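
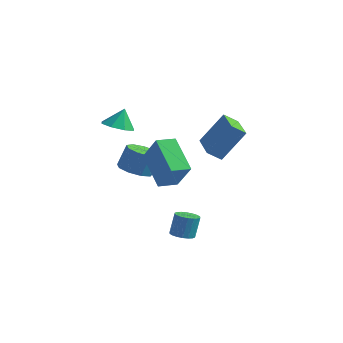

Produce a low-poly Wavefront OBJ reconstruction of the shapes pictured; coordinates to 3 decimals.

v -2.694 -1.463 1.155
v -1.862 -1.264 0.995
v -2.586 -1.057 2.225
v -2.277 -0.764 0.848
v -2.935 -0.673 0.88
v -3.453 -1.045 1.073
v -3.526 -1.662 1.314
v -3.111 -2.162 1.461
v -2.452 -2.252 1.429
v -1.935 -1.88 1.236
v 3.643 -1.619 0.718
v 3.168 -2.124 1.209
v 2.243 -0.335 0.684
v 1.768 -0.84 1.175
v 4.392 -0.76 2.325
v 3.917 -1.265 2.816
v 2.992 0.524 2.291
v 2.517 0.019 2.782
v -2.679 -0.213 -2.257
v -1.768 -0.13 -2.474
v -1.51 0.296 -1.219
v -2.421 0.213 -1.003
v -2.075 0.422 -2.597
v -1.816 0.847 -1.343
v -2.664 0.676 -2.562
v -2.406 1.102 -1.307
v -3.261 0.515 -2.384
v -3.002 0.94 -1.129
v -3.585 0.013 -2.147
v -3.326 0.438 -0.892
v -3.486 -0.595 -1.962
v -3.227 -0.169 -0.707
v -3.009 -1.024 -1.914
v -2.75 -0.598 -0.66
v -2.378 -1.073 -2.028
v -2.119 -0.648 -0.773
v -1.888 -0.72 -2.249
v -1.629 -0.294 -0.994
v 1.862 -2.276 -4.517
v 2.481 -2.28 -4.545
v 2.537 -1.949 -3.351
v 1.918 -1.944 -3.323
v 2.419 -2.02 -4.614
v 2.475 -1.689 -3.42
v 2.246 -1.811 -4.664
v 2.302 -1.48 -3.47
v 1.997 -1.694 -4.685
v 2.053 -1.363 -3.491
v 1.721 -1.692 -4.672
v 1.777 -1.361 -3.479
v 1.473 -1.806 -4.629
v 1.529 -1.474 -3.435
v 1.303 -2.013 -4.564
v 1.359 -1.681 -3.37
v 1.243 -2.271 -4.489
v 1.299 -1.94 -3.295
v 1.305 -2.531 -4.42
v 1.361 -2.2 -3.226
v 1.478 -2.74 -4.37
v 1.534 -2.409 -3.176
v 1.727 -2.857 -4.349
v 1.783 -2.526 -3.155
v 2.003 -2.859 -4.361
v 2.059 -2.528 -3.168
v 2.251 -2.746 -4.405
v 2.307 -2.414 -3.211
v 2.421 -2.539 -4.47
v 2.477 -2.207 -3.276
v 0.067 -1.837 -1.985
v -1.502 -1.022 -0.692
v 0.484 -0.868 -2.09
v -1.085 -0.053 -0.797
v 1.105 -2.127 -0.543
v -0.464 -1.312 0.75
v 1.522 -1.158 -0.648
v -0.047 -0.343 0.645
f 2 1 4
f 2 4 3
f 4 1 5
f 4 5 3
f 5 1 6
f 5 6 3
f 6 1 7
f 6 7 3
f 7 1 8
f 7 8 3
f 8 1 9
f 8 9 3
f 9 1 10
f 9 10 3
f 10 1 2
f 10 2 3
f 12 14 11
f 15 12 11
f 11 14 13
f 13 15 11
f 12 18 14
f 16 12 15
f 16 18 12
f 14 18 13
f 17 15 13
f 13 18 17
f 17 16 15
f 18 16 17
f 20 19 23
f 20 23 21
f 21 23 24
f 21 24 22
f 23 19 25
f 23 25 24
f 24 25 26
f 24 26 22
f 25 19 27
f 25 27 26
f 26 27 28
f 26 28 22
f 27 19 29
f 27 29 28
f 28 29 30
f 28 30 22
f 29 19 31
f 29 31 30
f 30 31 32
f 30 32 22
f 31 19 33
f 31 33 32
f 32 33 34
f 32 34 22
f 33 19 35
f 33 35 34
f 34 35 36
f 34 36 22
f 35 19 37
f 35 37 36
f 36 37 38
f 36 38 22
f 37 19 20
f 37 20 38
f 38 20 21
f 38 21 22
f 40 39 43
f 40 43 41
f 41 43 44
f 41 44 42
f 43 39 45
f 43 45 44
f 44 45 46
f 44 46 42
f 45 39 47
f 45 47 46
f 46 47 48
f 46 48 42
f 47 39 49
f 47 49 48
f 48 49 50
f 48 50 42
f 49 39 51
f 49 51 50
f 50 51 52
f 50 52 42
f 51 39 53
f 51 53 52
f 52 53 54
f 52 54 42
f 53 39 55
f 53 55 54
f 54 55 56
f 54 56 42
f 55 39 57
f 55 57 56
f 56 57 58
f 56 58 42
f 57 39 59
f 57 59 58
f 58 59 60
f 58 60 42
f 59 39 61
f 59 61 60
f 60 61 62
f 60 62 42
f 61 39 63
f 61 63 62
f 62 63 64
f 62 64 42
f 63 39 65
f 63 65 64
f 64 65 66
f 64 66 42
f 65 39 67
f 65 67 66
f 66 67 68
f 66 68 42
f 67 39 40
f 67 40 68
f 68 40 41
f 68 41 42
f 70 72 69
f 73 70 69
f 69 72 71
f 71 73 69
f 70 76 72
f 74 70 73
f 74 76 70
f 72 76 71
f 75 73 71
f 71 76 75
f 75 74 73
f 76 74 75



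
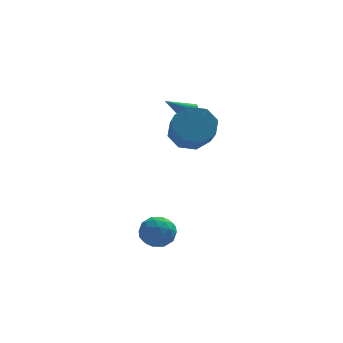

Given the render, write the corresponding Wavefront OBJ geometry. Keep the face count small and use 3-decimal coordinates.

v -0.787 -3.06 -1.526
v -0.074 -3.486 -1.956
v -1.766 -3.914 -2.304
v -1.053 -4.34 -2.734
v -1.203 -4.486 -1.822
v -0.598 -3.958 -1.341
v -1.242 -3.442 -2.919
v -0.637 -2.914 -2.438
v -0.355 -3.722 -2.817
v -0.331 -4.367 -2.139
v -1.509 -3.033 -2.121
v -1.485 -3.678 -1.443
v -0.345 -3.198 -1.673
v -1.495 -4.202 -2.587
v -1.584 -4.288 -2.051
v -1.164 -4.538 -2.304
v -0.653 -3.475 -1.311
v -0.233 -3.726 -1.564
v -0.897 -4.313 -1.485
v -1.607 -3.674 -2.696
v -1.187 -3.925 -2.949
v -0.676 -2.862 -1.956
v -0.256 -3.112 -2.209
v -0.943 -3.087 -2.775
v -0.09 -3.587 -2.432
v -0.666 -4.089 -2.889
v -0.777 -3.561 -2.997
v -0.421 -3.251 -2.715
v -0.076 -3.966 -2.033
v -0.652 -4.468 -2.491
v -0.74 -4.554 -1.955
v -0.384 -4.244 -1.672
v -0.241 -4.105 -2.539
v -1.188 -2.932 -1.769
v -1.764 -3.434 -2.227
v -1.456 -3.156 -2.588
v -1.1 -2.846 -2.305
v -1.174 -3.311 -1.371
v -1.75 -3.813 -1.828
v -1.419 -4.149 -1.545
v -1.063 -3.839 -1.263
v -1.599 -3.295 -1.721
v 1.012 1.118 3.199
v 1.367 0.97 3.633
v -0.212 0.882 4.121
v 1.331 1.267 3.66
v 1.209 1.523 3.563
v 1.034 1.671 3.369
v 0.853 1.671 3.13
v 0.715 1.522 2.908
v 0.656 1.265 2.765
v 0.693 0.969 2.738
v 0.815 0.712 2.834
v 0.99 0.564 3.028
v 1.17 0.564 3.268
v 1.308 0.713 3.489
v 0.846 -0.626 2.748
v 1.445 -0.034 3.44
v 1.532 -1.482 4.604
v 0.934 -2.074 3.912
v 0.626 0.035 3.587
v 0.714 -1.414 4.751
v -0.063 -0.284 3.242
v 0.024 -1.732 4.406
v -0.22 -0.803 2.608
v -0.133 -2.251 3.772
v 0.248 -1.218 2.056
v 0.335 -2.666 3.22
v 1.066 -1.286 1.909
v 1.154 -2.735 3.073
v 1.756 -0.968 2.254
v 1.843 -2.416 3.418
v 1.913 -0.449 2.888
v 2 -1.897 4.052
f 1 38 17
f 38 12 41
f 17 41 6
f 38 41 17
f 1 17 13
f 17 6 18
f 13 18 2
f 17 18 13
f 1 13 22
f 13 2 23
f 22 23 8
f 13 23 22
f 1 22 34
f 22 8 37
f 34 37 11
f 22 37 34
f 1 34 38
f 34 11 42
f 38 42 12
f 34 42 38
f 2 18 29
f 18 6 32
f 29 32 10
f 18 32 29
f 6 41 19
f 41 12 40
f 19 40 5
f 41 40 19
f 12 42 39
f 42 11 35
f 39 35 3
f 42 35 39
f 11 37 36
f 37 8 24
f 36 24 7
f 37 24 36
f 8 23 28
f 23 2 25
f 28 25 9
f 23 25 28
f 4 30 16
f 30 10 31
f 16 31 5
f 30 31 16
f 4 16 14
f 16 5 15
f 14 15 3
f 16 15 14
f 4 14 21
f 14 3 20
f 21 20 7
f 14 20 21
f 4 21 26
f 21 7 27
f 26 27 9
f 21 27 26
f 4 26 30
f 26 9 33
f 30 33 10
f 26 33 30
f 5 31 19
f 31 10 32
f 19 32 6
f 31 32 19
f 3 15 39
f 15 5 40
f 39 40 12
f 15 40 39
f 7 20 36
f 20 3 35
f 36 35 11
f 20 35 36
f 9 27 28
f 27 7 24
f 28 24 8
f 27 24 28
f 10 33 29
f 33 9 25
f 29 25 2
f 33 25 29
f 44 43 46
f 44 46 45
f 46 43 47
f 46 47 45
f 47 43 48
f 47 48 45
f 48 43 49
f 48 49 45
f 49 43 50
f 49 50 45
f 50 43 51
f 50 51 45
f 51 43 52
f 51 52 45
f 52 43 53
f 52 53 45
f 53 43 54
f 53 54 45
f 54 43 55
f 54 55 45
f 55 43 56
f 55 56 45
f 56 43 44
f 56 44 45
f 58 57 61
f 58 61 59
f 59 61 62
f 59 62 60
f 61 57 63
f 61 63 62
f 62 63 64
f 62 64 60
f 63 57 65
f 63 65 64
f 64 65 66
f 64 66 60
f 65 57 67
f 65 67 66
f 66 67 68
f 66 68 60
f 67 57 69
f 67 69 68
f 68 69 70
f 68 70 60
f 69 57 71
f 69 71 70
f 70 71 72
f 70 72 60
f 71 57 73
f 71 73 72
f 72 73 74
f 72 74 60
f 73 57 58
f 73 58 74
f 74 58 59
f 74 59 60



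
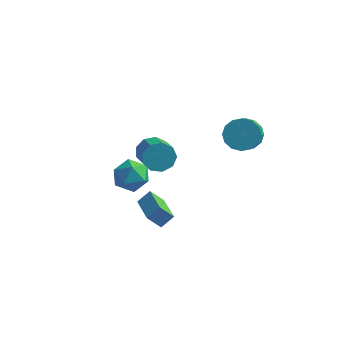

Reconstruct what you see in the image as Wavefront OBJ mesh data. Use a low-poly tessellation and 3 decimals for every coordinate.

v -1.1 0.616 -4.857
v -1.749 0.268 -4.04
v -0.608 1.158 -4.236
v -1.258 0.81 -3.419
v 0.198 -0.97 -4.501
v -0.452 -1.318 -3.684
v 0.689 -0.428 -3.88
v 0.04 -0.776 -3.063
v -3.169 3.413 -4.072
v -2.275 2.807 -4.453
v -3.905 1.873 -3.347
v -3.011 1.267 -3.728
v -2.87 2.024 -2.88
v -2.415 2.976 -3.328
v -3.765 1.704 -4.472
v -3.31 2.656 -4.92
v -2.643 1.75 -4.7
v -2.09 1.948 -3.716
v -4.09 2.732 -4.084
v -3.537 2.93 -3.1
v 3.319 2.721 1.396
v 3.992 2.38 0.725
v 4.395 0.957 1.854
v 3.721 1.299 2.524
v 4.262 2.703 1.036
v 4.665 1.28 2.164
v 4.279 3.03 1.443
v 4.682 1.608 2.571
v 4.039 3.275 1.837
v 4.441 1.853 2.966
v 3.605 3.372 2.113
v 4.008 1.949 3.242
v 3.095 3.294 2.197
v 3.498 1.872 3.326
v 2.645 3.063 2.066
v 3.048 1.64 3.195
v 2.375 2.74 1.756
v 2.778 1.317 2.884
v 2.358 2.412 1.349
v 2.761 0.99 2.477
v 2.599 2.167 0.954
v 3.001 0.745 2.083
v 3.032 2.071 0.678
v 3.435 0.648 1.807
v 3.542 2.148 0.594
v 3.945 0.726 1.723
v -0.645 -0.133 0.816
v 0.03 0.036 0.214
v 0.96 -1.158 0.922
v 0.285 -1.327 1.524
v 0.103 0.395 0.726
v 1.032 -0.798 1.433
v -0.174 0.508 1.279
v 0.755 -0.686 1.987
v -0.672 0.32 1.616
v 0.258 -0.873 2.324
v -1.156 -0.08 1.579
v -0.227 -1.273 2.287
v -1.402 -0.504 1.184
v -0.472 -1.698 1.892
v -1.293 -0.755 0.618
v -0.363 -1.949 1.326
v -0.88 -0.716 0.144
v 0.049 -1.909 0.852
v -0.358 -0.403 -0.015
v 0.571 -1.597 0.692
f 2 4 1
f 5 2 1
f 1 4 3
f 3 5 1
f 2 8 4
f 6 2 5
f 6 8 2
f 4 8 3
f 7 5 3
f 3 8 7
f 7 6 5
f 8 6 7
f 9 20 14
f 9 14 10
f 9 10 16
f 9 16 19
f 9 19 20
f 10 14 18
f 14 20 13
f 20 19 11
f 19 16 15
f 16 10 17
f 12 18 13
f 12 13 11
f 12 11 15
f 12 15 17
f 12 17 18
f 13 18 14
f 11 13 20
f 15 11 19
f 17 15 16
f 18 17 10
f 22 21 25
f 22 25 23
f 23 25 26
f 23 26 24
f 25 21 27
f 25 27 26
f 26 27 28
f 26 28 24
f 27 21 29
f 27 29 28
f 28 29 30
f 28 30 24
f 29 21 31
f 29 31 30
f 30 31 32
f 30 32 24
f 31 21 33
f 31 33 32
f 32 33 34
f 32 34 24
f 33 21 35
f 33 35 34
f 34 35 36
f 34 36 24
f 35 21 37
f 35 37 36
f 36 37 38
f 36 38 24
f 37 21 39
f 37 39 38
f 38 39 40
f 38 40 24
f 39 21 41
f 39 41 40
f 40 41 42
f 40 42 24
f 41 21 43
f 41 43 42
f 42 43 44
f 42 44 24
f 43 21 45
f 43 45 44
f 44 45 46
f 44 46 24
f 45 21 22
f 45 22 46
f 46 22 23
f 46 23 24
f 48 47 51
f 48 51 49
f 49 51 52
f 49 52 50
f 51 47 53
f 51 53 52
f 52 53 54
f 52 54 50
f 53 47 55
f 53 55 54
f 54 55 56
f 54 56 50
f 55 47 57
f 55 57 56
f 56 57 58
f 56 58 50
f 57 47 59
f 57 59 58
f 58 59 60
f 58 60 50
f 59 47 61
f 59 61 60
f 60 61 62
f 60 62 50
f 61 47 63
f 61 63 62
f 62 63 64
f 62 64 50
f 63 47 65
f 63 65 64
f 64 65 66
f 64 66 50
f 65 47 48
f 65 48 66
f 66 48 49
f 66 49 50



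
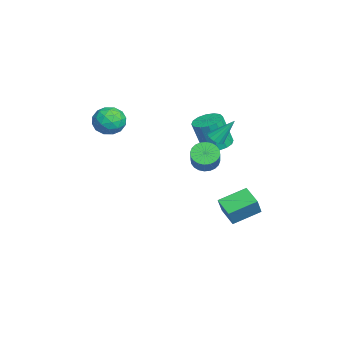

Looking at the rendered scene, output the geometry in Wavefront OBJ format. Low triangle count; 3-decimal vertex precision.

v 1.92 1.727 1.854
v 2.518 1.636 1.257
v 3.678 1.562 2.429
v 3.08 1.653 3.026
v 2.508 1.966 1.288
v 3.667 1.892 2.46
v 2.408 2.26 1.406
v 3.567 2.185 2.578
v 2.234 2.472 1.591
v 3.393 2.398 2.763
v 2.012 2.572 1.817
v 3.171 2.497 2.989
v 1.776 2.542 2.048
v 2.935 2.467 3.22
v 1.562 2.389 2.25
v 2.721 2.314 3.422
v 1.403 2.134 2.392
v 2.562 2.06 3.564
v 1.322 1.818 2.451
v 2.482 1.744 3.623
v 1.333 1.488 2.42
v 2.492 1.414 3.592
v 1.433 1.195 2.302
v 2.592 1.12 3.474
v 1.607 0.982 2.117
v 2.766 0.908 3.289
v 1.829 0.883 1.891
v 2.988 0.808 3.063
v 2.065 0.913 1.66
v 3.224 0.838 2.832
v 2.279 1.066 1.458
v 3.438 0.991 2.63
v 2.438 1.32 1.316
v 3.597 1.246 2.488
v -1.262 2.476 1.987
v -0.889 2.863 1.678
v -1.218 3.604 3.453
v -1.216 2.965 1.609
v -1.558 2.912 1.66
v -1.805 2.721 1.815
v -1.88 2.451 2.025
v -1.759 2.19 2.222
v -1.48 2.019 2.345
v -1.132 1.994 2.355
v -0.825 2.121 2.247
v -0.657 2.361 2.057
v -0.681 2.638 1.845
v 1.913 3.349 -3.522
v 0.769 2.783 -3.025
v 1.373 5.054 -2.825
v 0.228 4.489 -2.328
v 2.612 3.051 -2.252
v 1.467 2.486 -1.755
v 2.071 4.757 -1.555
v 0.927 4.191 -1.058
v -3.307 -2.976 3.317
v -2.473 -2.848 2.589
v -3.447 -4.712 2.851
v -2.613 -4.584 2.123
v -2.409 -4.537 3.218
v -2.323 -3.463 3.506
v -3.597 -4.097 1.934
v -3.511 -3.023 2.222
v -2.652 -3.541 1.734
v -1.918 -3.813 2.527
v -4.002 -3.747 2.913
v -3.268 -4.019 3.706
v -2.877 -2.759 2.994
v -3.043 -4.801 2.446
v -2.923 -4.773 3.09
v -2.433 -4.698 2.662
v -2.789 -3.121 3.533
v -2.299 -3.046 3.105
v -2.262 -4.039 3.474
v -3.621 -4.514 2.335
v -3.131 -4.439 1.907
v -3.487 -2.862 2.778
v -2.997 -2.787 2.35
v -3.658 -3.521 1.966
v -2.493 -3.091 2.063
v -2.575 -4.112 1.79
v -3.154 -3.825 1.679
v -3.103 -3.195 1.848
v -2.061 -3.251 2.53
v -2.144 -4.272 2.256
v -2.024 -4.244 2.899
v -1.973 -3.613 3.069
v -2.167 -3.658 2.027
v -3.776 -3.288 3.184
v -3.859 -4.309 2.91
v -3.947 -3.947 2.371
v -3.896 -3.316 2.541
v -3.345 -3.448 3.65
v -3.427 -4.469 3.377
v -2.817 -4.365 3.592
v -2.766 -3.735 3.761
v -3.753 -3.902 3.413
v -3.308 2.748 0.431
v -2.798 1.943 0.163
v -2.743 1.286 2.241
v -3.252 2.092 2.509
v -2.442 2.297 0.265
v -2.387 1.64 2.344
v -2.318 2.772 0.412
v -2.263 2.115 2.49
v -2.459 3.24 0.564
v -2.404 2.584 2.642
v -2.827 3.577 0.68
v -2.772 2.921 2.758
v -3.324 3.692 0.729
v -3.269 3.036 2.808
v -3.817 3.554 0.699
v -3.762 2.897 2.777
v -4.173 3.2 0.596
v -4.118 2.543 2.675
v -4.297 2.725 0.45
v -4.242 2.068 2.528
v -4.156 2.256 0.298
v -4.101 1.6 2.376
v -3.788 1.919 0.182
v -3.733 1.263 2.26
v -3.291 1.804 0.132
v -3.236 1.148 2.211
f 2 1 5
f 2 5 3
f 3 5 6
f 3 6 4
f 5 1 7
f 5 7 6
f 6 7 8
f 6 8 4
f 7 1 9
f 7 9 8
f 8 9 10
f 8 10 4
f 9 1 11
f 9 11 10
f 10 11 12
f 10 12 4
f 11 1 13
f 11 13 12
f 12 13 14
f 12 14 4
f 13 1 15
f 13 15 14
f 14 15 16
f 14 16 4
f 15 1 17
f 15 17 16
f 16 17 18
f 16 18 4
f 17 1 19
f 17 19 18
f 18 19 20
f 18 20 4
f 19 1 21
f 19 21 20
f 20 21 22
f 20 22 4
f 21 1 23
f 21 23 22
f 22 23 24
f 22 24 4
f 23 1 25
f 23 25 24
f 24 25 26
f 24 26 4
f 25 1 27
f 25 27 26
f 26 27 28
f 26 28 4
f 27 1 29
f 27 29 28
f 28 29 30
f 28 30 4
f 29 1 31
f 29 31 30
f 30 31 32
f 30 32 4
f 31 1 33
f 31 33 32
f 32 33 34
f 32 34 4
f 33 1 2
f 33 2 34
f 34 2 3
f 34 3 4
f 36 35 38
f 36 38 37
f 38 35 39
f 38 39 37
f 39 35 40
f 39 40 37
f 40 35 41
f 40 41 37
f 41 35 42
f 41 42 37
f 42 35 43
f 42 43 37
f 43 35 44
f 43 44 37
f 44 35 45
f 44 45 37
f 45 35 46
f 45 46 37
f 46 35 47
f 46 47 37
f 47 35 36
f 47 36 37
f 49 51 48
f 52 49 48
f 48 51 50
f 50 52 48
f 49 55 51
f 53 49 52
f 53 55 49
f 51 55 50
f 54 52 50
f 50 55 54
f 54 53 52
f 55 53 54
f 56 93 72
f 93 67 96
f 72 96 61
f 93 96 72
f 56 72 68
f 72 61 73
f 68 73 57
f 72 73 68
f 56 68 77
f 68 57 78
f 77 78 63
f 68 78 77
f 56 77 89
f 77 63 92
f 89 92 66
f 77 92 89
f 56 89 93
f 89 66 97
f 93 97 67
f 89 97 93
f 57 73 84
f 73 61 87
f 84 87 65
f 73 87 84
f 61 96 74
f 96 67 95
f 74 95 60
f 96 95 74
f 67 97 94
f 97 66 90
f 94 90 58
f 97 90 94
f 66 92 91
f 92 63 79
f 91 79 62
f 92 79 91
f 63 78 83
f 78 57 80
f 83 80 64
f 78 80 83
f 59 85 71
f 85 65 86
f 71 86 60
f 85 86 71
f 59 71 69
f 71 60 70
f 69 70 58
f 71 70 69
f 59 69 76
f 69 58 75
f 76 75 62
f 69 75 76
f 59 76 81
f 76 62 82
f 81 82 64
f 76 82 81
f 59 81 85
f 81 64 88
f 85 88 65
f 81 88 85
f 60 86 74
f 86 65 87
f 74 87 61
f 86 87 74
f 58 70 94
f 70 60 95
f 94 95 67
f 70 95 94
f 62 75 91
f 75 58 90
f 91 90 66
f 75 90 91
f 64 82 83
f 82 62 79
f 83 79 63
f 82 79 83
f 65 88 84
f 88 64 80
f 84 80 57
f 88 80 84
f 99 98 102
f 99 102 100
f 100 102 103
f 100 103 101
f 102 98 104
f 102 104 103
f 103 104 105
f 103 105 101
f 104 98 106
f 104 106 105
f 105 106 107
f 105 107 101
f 106 98 108
f 106 108 107
f 107 108 109
f 107 109 101
f 108 98 110
f 108 110 109
f 109 110 111
f 109 111 101
f 110 98 112
f 110 112 111
f 111 112 113
f 111 113 101
f 112 98 114
f 112 114 113
f 113 114 115
f 113 115 101
f 114 98 116
f 114 116 115
f 115 116 117
f 115 117 101
f 116 98 118
f 116 118 117
f 117 118 119
f 117 119 101
f 118 98 120
f 118 120 119
f 119 120 121
f 119 121 101
f 120 98 122
f 120 122 121
f 121 122 123
f 121 123 101
f 122 98 99
f 122 99 123
f 123 99 100
f 123 100 101



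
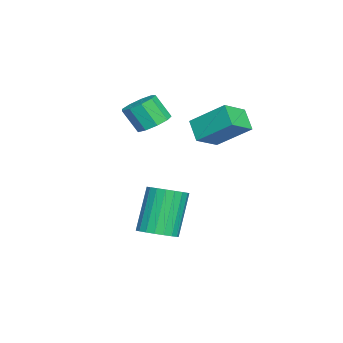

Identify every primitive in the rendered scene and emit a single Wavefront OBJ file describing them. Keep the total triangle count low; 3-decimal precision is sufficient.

v -0.952 -1.13 0.493
v -0.331 -1.282 0.454
v -0.408 -1.821 1.328
v -1.028 -1.67 1.367
v -0.38 -0.91 0.679
v -0.457 -1.449 1.553
v -0.697 -0.641 0.817
v -0.774 -1.18 1.691
v -1.132 -0.601 0.803
v -1.209 -1.14 1.678
v -1.484 -0.809 0.644
v -1.56 -1.348 1.519
v -1.586 -1.167 0.415
v -1.663 -1.706 1.289
v -1.391 -1.508 0.221
v -1.468 -2.047 1.096
v -0.991 -1.673 0.155
v -1.068 -2.212 1.029
v -0.572 -1.583 0.247
v -0.649 -2.123 1.121
v -1.344 0.616 0.398
v -1.118 1.788 1.29
v -0.759 0.956 -0.196
v -0.533 2.127 0.696
v -0.547 0.093 0.884
v -0.321 1.264 1.776
v 0.038 0.432 0.29
v 0.264 1.604 1.182
v 2.985 -0.241 -2.474
v 3.535 -0.462 -2.164
v 2.746 -0.281 -0.635
v 2.195 -0.059 -0.946
v 3.581 -0.187 -2.173
v 2.791 -0.006 -0.644
v 3.523 0.078 -2.234
v 2.734 0.26 -0.706
v 3.372 0.289 -2.337
v 2.583 0.47 -0.808
v 3.154 0.408 -2.464
v 2.365 0.589 -0.935
v 2.907 0.414 -2.592
v 2.117 0.595 -1.063
v 2.673 0.308 -2.7
v 1.884 0.489 -1.171
v 2.493 0.107 -2.769
v 1.704 0.288 -1.24
v 2.398 -0.155 -2.787
v 1.609 0.026 -1.258
v 2.405 -0.431 -2.751
v 1.616 -0.25 -1.222
v 2.512 -0.674 -2.667
v 1.722 -0.493 -1.138
v 2.7 -0.842 -2.55
v 1.911 -0.661 -1.021
v 2.938 -0.907 -2.42
v 2.149 -0.726 -0.891
v 3.184 -0.856 -2.299
v 2.395 -0.675 -0.77
v 3.395 -0.698 -2.208
v 2.606 -0.517 -0.679
f 2 1 5
f 2 5 3
f 3 5 6
f 3 6 4
f 5 1 7
f 5 7 6
f 6 7 8
f 6 8 4
f 7 1 9
f 7 9 8
f 8 9 10
f 8 10 4
f 9 1 11
f 9 11 10
f 10 11 12
f 10 12 4
f 11 1 13
f 11 13 12
f 12 13 14
f 12 14 4
f 13 1 15
f 13 15 14
f 14 15 16
f 14 16 4
f 15 1 17
f 15 17 16
f 16 17 18
f 16 18 4
f 17 1 19
f 17 19 18
f 18 19 20
f 18 20 4
f 19 1 2
f 19 2 20
f 20 2 3
f 20 3 4
f 22 24 21
f 25 22 21
f 21 24 23
f 23 25 21
f 22 28 24
f 26 22 25
f 26 28 22
f 24 28 23
f 27 25 23
f 23 28 27
f 27 26 25
f 28 26 27
f 30 29 33
f 30 33 31
f 31 33 34
f 31 34 32
f 33 29 35
f 33 35 34
f 34 35 36
f 34 36 32
f 35 29 37
f 35 37 36
f 36 37 38
f 36 38 32
f 37 29 39
f 37 39 38
f 38 39 40
f 38 40 32
f 39 29 41
f 39 41 40
f 40 41 42
f 40 42 32
f 41 29 43
f 41 43 42
f 42 43 44
f 42 44 32
f 43 29 45
f 43 45 44
f 44 45 46
f 44 46 32
f 45 29 47
f 45 47 46
f 46 47 48
f 46 48 32
f 47 29 49
f 47 49 48
f 48 49 50
f 48 50 32
f 49 29 51
f 49 51 50
f 50 51 52
f 50 52 32
f 51 29 53
f 51 53 52
f 52 53 54
f 52 54 32
f 53 29 55
f 53 55 54
f 54 55 56
f 54 56 32
f 55 29 57
f 55 57 56
f 56 57 58
f 56 58 32
f 57 29 59
f 57 59 58
f 58 59 60
f 58 60 32
f 59 29 30
f 59 30 60
f 60 30 31
f 60 31 32



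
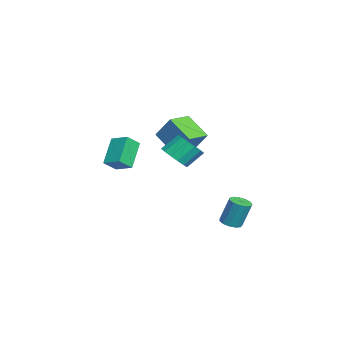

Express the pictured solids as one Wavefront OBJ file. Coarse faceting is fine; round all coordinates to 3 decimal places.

v 1.974 3.759 -0.911
v 2.489 3.691 -0.91
v 2.542 4.113 0.372
v 2.026 4.181 0.371
v 2.442 3.967 -0.998
v 2.495 4.388 0.283
v 2.247 4.176 -1.059
v 2.3 4.598 0.222
v 1.964 4.253 -1.073
v 2.017 4.675 0.209
v 1.685 4.174 -1.035
v 1.738 4.595 0.246
v 1.497 3.962 -0.958
v 1.55 4.384 0.324
v 1.461 3.687 -0.866
v 1.514 4.108 0.416
v 1.587 3.434 -0.788
v 1.64 3.855 0.494
v 1.836 3.285 -0.749
v 1.889 3.706 0.532
v 2.129 3.286 -0.762
v 2.182 3.707 0.52
v 2.372 3.438 -0.821
v 2.425 3.859 0.46
v -2.099 -1.347 0.661
v -3.152 -1.032 1.782
v -1.541 -0.606 0.977
v -2.594 -0.291 2.098
v -1.686 -1.889 1.202
v -2.739 -1.574 2.323
v -1.128 -1.148 1.518
v -2.181 -0.833 2.639
v 3.392 1.363 3.45
v 4.044 1.233 3.796
v 3.8 1.927 4.517
v 3.148 2.057 4.17
v 4.119 1.519 3.545
v 3.875 2.214 4.266
v 3.999 1.764 3.269
v 3.755 2.458 3.989
v 3.717 1.901 3.041
v 3.473 2.596 3.761
v 3.347 1.894 2.922
v 3.103 2.589 3.643
v 2.989 1.745 2.945
v 2.745 2.439 3.666
v 2.74 1.493 3.103
v 2.496 2.187 3.824
v 2.665 1.206 3.354
v 2.421 1.901 4.075
v 2.785 0.962 3.631
v 2.541 1.656 4.351
v 3.067 0.824 3.859
v 2.823 1.519 4.579
v 3.437 0.831 3.977
v 3.193 1.526 4.698
v 3.795 0.981 3.954
v 3.551 1.675 4.675
v -1.718 0.442 2.956
v -1.252 1.098 4.039
v -2.631 1.246 2.862
v -2.165 1.902 3.946
v -0.875 1.298 2.074
v -0.409 1.954 3.158
v -1.788 2.102 1.981
v -1.322 2.758 3.064
f 2 1 5
f 2 5 3
f 3 5 6
f 3 6 4
f 5 1 7
f 5 7 6
f 6 7 8
f 6 8 4
f 7 1 9
f 7 9 8
f 8 9 10
f 8 10 4
f 9 1 11
f 9 11 10
f 10 11 12
f 10 12 4
f 11 1 13
f 11 13 12
f 12 13 14
f 12 14 4
f 13 1 15
f 13 15 14
f 14 15 16
f 14 16 4
f 15 1 17
f 15 17 16
f 16 17 18
f 16 18 4
f 17 1 19
f 17 19 18
f 18 19 20
f 18 20 4
f 19 1 21
f 19 21 20
f 20 21 22
f 20 22 4
f 21 1 23
f 21 23 22
f 22 23 24
f 22 24 4
f 23 1 2
f 23 2 24
f 24 2 3
f 24 3 4
f 26 28 25
f 29 26 25
f 25 28 27
f 27 29 25
f 26 32 28
f 30 26 29
f 30 32 26
f 28 32 27
f 31 29 27
f 27 32 31
f 31 30 29
f 32 30 31
f 34 33 37
f 34 37 35
f 35 37 38
f 35 38 36
f 37 33 39
f 37 39 38
f 38 39 40
f 38 40 36
f 39 33 41
f 39 41 40
f 40 41 42
f 40 42 36
f 41 33 43
f 41 43 42
f 42 43 44
f 42 44 36
f 43 33 45
f 43 45 44
f 44 45 46
f 44 46 36
f 45 33 47
f 45 47 46
f 46 47 48
f 46 48 36
f 47 33 49
f 47 49 48
f 48 49 50
f 48 50 36
f 49 33 51
f 49 51 50
f 50 51 52
f 50 52 36
f 51 33 53
f 51 53 52
f 52 53 54
f 52 54 36
f 53 33 55
f 53 55 54
f 54 55 56
f 54 56 36
f 55 33 57
f 55 57 56
f 56 57 58
f 56 58 36
f 57 33 34
f 57 34 58
f 58 34 35
f 58 35 36
f 60 62 59
f 63 60 59
f 59 62 61
f 61 63 59
f 60 66 62
f 64 60 63
f 64 66 60
f 62 66 61
f 65 63 61
f 61 66 65
f 65 64 63
f 66 64 65



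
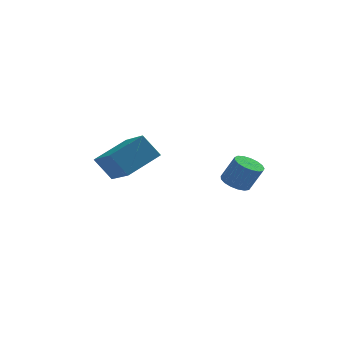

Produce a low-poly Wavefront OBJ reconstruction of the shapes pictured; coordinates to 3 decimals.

v 2.187 -3.231 3.195
v 2.558 -3.828 2.935
v 3.164 -3.987 4.165
v 2.793 -3.389 4.425
v 2.777 -3.553 2.863
v 3.383 -3.712 4.092
v 2.86 -3.204 2.867
v 3.467 -3.362 4.096
v 2.79 -2.861 2.946
v 3.396 -3.02 4.175
v 2.581 -2.603 3.082
v 3.187 -2.761 4.311
v 2.282 -2.488 3.244
v 2.888 -2.647 4.474
v 1.961 -2.544 3.395
v 2.567 -2.702 4.625
v 1.692 -2.757 3.5
v 2.298 -2.915 4.73
v 1.536 -3.079 3.536
v 2.142 -3.237 4.765
v 1.529 -3.435 3.493
v 2.136 -3.593 4.723
v 1.673 -3.745 3.382
v 2.28 -3.903 4.612
v 1.935 -3.936 3.229
v 2.541 -4.095 4.458
v 2.254 -3.967 3.067
v 2.861 -4.125 4.297
v -3.49 0.632 3.459
v -1.956 1.814 4.322
v -4.297 2.337 2.558
v -2.763 3.519 3.421
v -2.637 0.401 2.259
v -1.103 1.583 3.122
v -3.444 2.106 1.358
v -1.91 3.288 2.221
f 2 1 5
f 2 5 3
f 3 5 6
f 3 6 4
f 5 1 7
f 5 7 6
f 6 7 8
f 6 8 4
f 7 1 9
f 7 9 8
f 8 9 10
f 8 10 4
f 9 1 11
f 9 11 10
f 10 11 12
f 10 12 4
f 11 1 13
f 11 13 12
f 12 13 14
f 12 14 4
f 13 1 15
f 13 15 14
f 14 15 16
f 14 16 4
f 15 1 17
f 15 17 16
f 16 17 18
f 16 18 4
f 17 1 19
f 17 19 18
f 18 19 20
f 18 20 4
f 19 1 21
f 19 21 20
f 20 21 22
f 20 22 4
f 21 1 23
f 21 23 22
f 22 23 24
f 22 24 4
f 23 1 25
f 23 25 24
f 24 25 26
f 24 26 4
f 25 1 27
f 25 27 26
f 26 27 28
f 26 28 4
f 27 1 2
f 27 2 28
f 28 2 3
f 28 3 4
f 30 32 29
f 33 30 29
f 29 32 31
f 31 33 29
f 30 36 32
f 34 30 33
f 34 36 30
f 32 36 31
f 35 33 31
f 31 36 35
f 35 34 33
f 36 34 35



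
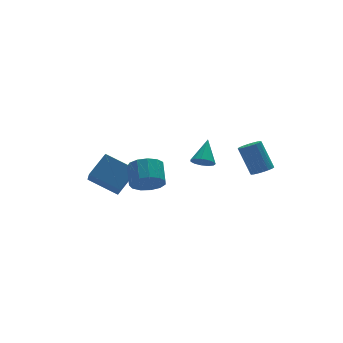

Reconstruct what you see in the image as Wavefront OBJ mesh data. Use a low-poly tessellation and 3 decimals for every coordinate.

v 0.445 -2.72 0.169
v 1.077 -2.845 -0.194
v 1.295 -1.68 1.291
v 0.903 -2.51 -0.373
v 0.583 -2.243 -0.379
v 0.22 -2.126 -0.211
v -0.072 -2.198 0.078
v -0.2 -2.436 0.396
v -0.124 -2.764 0.641
v 0.134 -3.078 0.737
v 0.49 -3.278 0.653
v 0.831 -3.301 0.415
v 1.05 -3.14 0.099
v -3.601 -3.905 0.157
v -3.209 -3.479 -0.707
v -2.787 -2.31 0.059
v -3.179 -2.735 0.923
v -3.766 -3.301 -0.674
v -3.344 -2.132 0.093
v -4.27 -3.314 -0.376
v -3.849 -2.145 0.39
v -4.562 -3.515 0.091
v -4.141 -2.345 0.857
v -4.549 -3.839 0.578
v -4.128 -2.67 1.345
v -4.235 -4.184 0.932
v -3.813 -3.015 1.699
v -3.719 -4.441 1.04
v -3.298 -3.272 1.806
v -3.166 -4.527 0.867
v -2.744 -3.358 1.634
v -2.75 -4.416 0.469
v -2.329 -3.246 1.236
v -2.605 -4.142 -0.028
v -2.184 -2.973 0.738
v -2.776 -3.793 -0.467
v -2.355 -2.624 0.299
v -5.51 -0.062 -0.713
v -4.212 0.508 0.346
v -5.014 1.352 -2.083
v -3.715 1.922 -1.023
v -4.185 -1.402 -1.617
v -2.886 -0.832 -0.557
v -3.688 0.012 -2.986
v -2.39 0.582 -1.927
v 3.456 -4.33 -0.456
v 3.837 -4.83 -0.084
v 3.526 -3.809 1.607
v 3.144 -3.31 1.236
v 4.065 -4.615 -0.172
v 3.753 -3.595 1.52
v 4.172 -4.345 -0.315
v 3.861 -3.324 1.376
v 4.137 -4.071 -0.487
v 3.826 -3.05 1.205
v 3.968 -3.849 -0.652
v 3.656 -2.828 1.039
v 3.696 -3.722 -0.779
v 3.385 -2.701 0.913
v 3.378 -3.715 -0.841
v 3.067 -2.695 0.85
v 3.074 -3.831 -0.827
v 2.763 -2.81 0.864
v 2.847 -4.045 -0.74
v 2.535 -3.025 0.952
v 2.739 -4.316 -0.596
v 2.428 -3.295 1.095
v 2.774 -4.59 -0.425
v 2.463 -3.569 1.267
v 2.944 -4.812 -0.259
v 2.632 -3.791 1.432
v 3.215 -4.939 -0.133
v 2.904 -3.918 1.559
v 3.533 -4.945 -0.07
v 3.222 -3.925 1.621
f 2 1 4
f 2 4 3
f 4 1 5
f 4 5 3
f 5 1 6
f 5 6 3
f 6 1 7
f 6 7 3
f 7 1 8
f 7 8 3
f 8 1 9
f 8 9 3
f 9 1 10
f 9 10 3
f 10 1 11
f 10 11 3
f 11 1 12
f 11 12 3
f 12 1 13
f 12 13 3
f 13 1 2
f 13 2 3
f 15 14 18
f 15 18 16
f 16 18 19
f 16 19 17
f 18 14 20
f 18 20 19
f 19 20 21
f 19 21 17
f 20 14 22
f 20 22 21
f 21 22 23
f 21 23 17
f 22 14 24
f 22 24 23
f 23 24 25
f 23 25 17
f 24 14 26
f 24 26 25
f 25 26 27
f 25 27 17
f 26 14 28
f 26 28 27
f 27 28 29
f 27 29 17
f 28 14 30
f 28 30 29
f 29 30 31
f 29 31 17
f 30 14 32
f 30 32 31
f 31 32 33
f 31 33 17
f 32 14 34
f 32 34 33
f 33 34 35
f 33 35 17
f 34 14 36
f 34 36 35
f 35 36 37
f 35 37 17
f 36 14 15
f 36 15 37
f 37 15 16
f 37 16 17
f 39 41 38
f 42 39 38
f 38 41 40
f 40 42 38
f 39 45 41
f 43 39 42
f 43 45 39
f 41 45 40
f 44 42 40
f 40 45 44
f 44 43 42
f 45 43 44
f 47 46 50
f 47 50 48
f 48 50 51
f 48 51 49
f 50 46 52
f 50 52 51
f 51 52 53
f 51 53 49
f 52 46 54
f 52 54 53
f 53 54 55
f 53 55 49
f 54 46 56
f 54 56 55
f 55 56 57
f 55 57 49
f 56 46 58
f 56 58 57
f 57 58 59
f 57 59 49
f 58 46 60
f 58 60 59
f 59 60 61
f 59 61 49
f 60 46 62
f 60 62 61
f 61 62 63
f 61 63 49
f 62 46 64
f 62 64 63
f 63 64 65
f 63 65 49
f 64 46 66
f 64 66 65
f 65 66 67
f 65 67 49
f 66 46 68
f 66 68 67
f 67 68 69
f 67 69 49
f 68 46 70
f 68 70 69
f 69 70 71
f 69 71 49
f 70 46 72
f 70 72 71
f 71 72 73
f 71 73 49
f 72 46 74
f 72 74 73
f 73 74 75
f 73 75 49
f 74 46 47
f 74 47 75
f 75 47 48
f 75 48 49



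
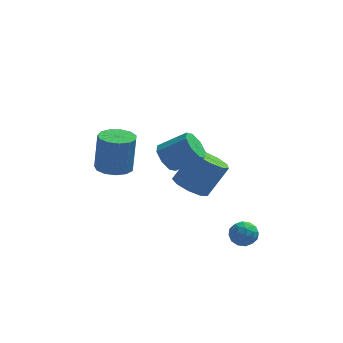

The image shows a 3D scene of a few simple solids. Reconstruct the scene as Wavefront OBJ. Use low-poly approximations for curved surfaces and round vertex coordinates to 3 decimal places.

v -3.731 2.337 0.967
v -3.144 3.05 0.856
v -2.982 3.236 2.901
v -3.569 2.523 3.013
v -3.625 3.256 0.875
v -3.464 3.443 2.92
v -4.14 3.171 0.924
v -3.978 3.357 2.969
v -4.525 2.821 0.986
v -4.363 3.007 3.031
v -4.658 2.317 1.042
v -4.496 2.503 3.088
v -4.496 1.819 1.075
v -4.335 2.006 3.12
v -4.092 1.486 1.073
v -3.93 1.673 3.119
v -3.573 1.423 1.038
v -3.411 1.61 3.083
v -3.104 1.65 0.981
v -2.942 1.836 3.026
v -2.834 2.095 0.919
v -2.673 2.281 2.964
v -2.849 2.617 0.872
v -2.687 2.803 2.917
v -0.185 3.312 -0.911
v 0.34 2.462 -0.95
v 1.33 2.997 0.692
v 0.805 3.848 0.731
v 0.661 2.951 -1.303
v 1.651 3.487 0.338
v 0.587 3.61 -1.473
v 1.576 4.145 0.168
v 0.151 4.129 -1.38
v 1.141 4.664 0.261
v -0.442 4.266 -1.067
v 0.548 4.801 0.574
v -0.914 3.957 -0.681
v 0.076 4.492 0.96
v -1.046 3.346 -0.402
v -0.056 3.881 1.239
v -0.774 2.719 -0.362
v 0.216 3.255 1.279
v -0.227 2.37 -0.578
v 0.763 2.906 1.063
v 2.033 -0.74 -1.472
v 2.613 -0.432 -1.14
v 2.307 -1.788 -0.98
v 2.887 -1.48 -0.648
v 2.205 -1.302 -0.437
v 2.035 -0.654 -0.741
v 2.885 -1.566 -1.379
v 2.715 -0.918 -1.683
v 3.139 -0.943 -1.082
v 2.719 -0.779 -0.5
v 2.201 -1.441 -1.62
v 1.781 -1.277 -1.038
v 2.298 -0.494 -1.35
v 2.622 -1.726 -0.77
v 2.221 -1.622 -0.647
v 2.562 -1.441 -0.451
v 1.959 -0.624 -1.115
v 2.3 -0.443 -0.92
v 2.061 -0.955 -0.506
v 2.62 -1.777 -1.2
v 2.961 -1.596 -1.005
v 2.358 -0.779 -1.669
v 2.699 -0.598 -1.473
v 2.859 -1.265 -1.614
v 2.949 -0.613 -1.12
v 3.111 -1.229 -0.831
v 3.109 -1.28 -1.26
v 3.009 -0.899 -1.439
v 2.702 -0.517 -0.778
v 2.864 -1.133 -0.489
v 2.463 -1.028 -0.365
v 2.363 -0.647 -0.544
v 3.012 -0.817 -0.744
v 2.056 -1.087 -1.631
v 2.218 -1.703 -1.342
v 2.557 -1.573 -1.576
v 2.457 -1.192 -1.755
v 1.809 -0.991 -1.289
v 1.971 -1.607 -1
v 1.911 -1.321 -0.681
v 1.811 -0.94 -0.86
v 1.908 -1.403 -1.376
v -1.091 -0.493 3.52
v -0.661 -0.794 2.89
v 0.661 -0.789 3.79
v 0.231 -0.487 4.42
v -0.669 -0.166 2.897
v 0.654 -0.161 3.798
v -0.924 0.27 3.269
v 0.399 0.275 4.17
v -1.277 0.26 3.788
v 0.046 0.265 4.689
v -1.521 -0.191 4.15
v -0.199 -0.186 5.05
v -1.514 -0.819 4.142
v -0.191 -0.814 5.043
v -1.259 -1.255 3.77
v 0.064 -1.25 4.671
v -0.906 -1.245 3.251
v 0.417 -1.24 4.152
f 2 1 5
f 2 5 3
f 3 5 6
f 3 6 4
f 5 1 7
f 5 7 6
f 6 7 8
f 6 8 4
f 7 1 9
f 7 9 8
f 8 9 10
f 8 10 4
f 9 1 11
f 9 11 10
f 10 11 12
f 10 12 4
f 11 1 13
f 11 13 12
f 12 13 14
f 12 14 4
f 13 1 15
f 13 15 14
f 14 15 16
f 14 16 4
f 15 1 17
f 15 17 16
f 16 17 18
f 16 18 4
f 17 1 19
f 17 19 18
f 18 19 20
f 18 20 4
f 19 1 21
f 19 21 20
f 20 21 22
f 20 22 4
f 21 1 23
f 21 23 22
f 22 23 24
f 22 24 4
f 23 1 2
f 23 2 24
f 24 2 3
f 24 3 4
f 26 25 29
f 26 29 27
f 27 29 30
f 27 30 28
f 29 25 31
f 29 31 30
f 30 31 32
f 30 32 28
f 31 25 33
f 31 33 32
f 32 33 34
f 32 34 28
f 33 25 35
f 33 35 34
f 34 35 36
f 34 36 28
f 35 25 37
f 35 37 36
f 36 37 38
f 36 38 28
f 37 25 39
f 37 39 38
f 38 39 40
f 38 40 28
f 39 25 41
f 39 41 40
f 40 41 42
f 40 42 28
f 41 25 43
f 41 43 42
f 42 43 44
f 42 44 28
f 43 25 26
f 43 26 44
f 44 26 27
f 44 27 28
f 45 82 61
f 82 56 85
f 61 85 50
f 82 85 61
f 45 61 57
f 61 50 62
f 57 62 46
f 61 62 57
f 45 57 66
f 57 46 67
f 66 67 52
f 57 67 66
f 45 66 78
f 66 52 81
f 78 81 55
f 66 81 78
f 45 78 82
f 78 55 86
f 82 86 56
f 78 86 82
f 46 62 73
f 62 50 76
f 73 76 54
f 62 76 73
f 50 85 63
f 85 56 84
f 63 84 49
f 85 84 63
f 56 86 83
f 86 55 79
f 83 79 47
f 86 79 83
f 55 81 80
f 81 52 68
f 80 68 51
f 81 68 80
f 52 67 72
f 67 46 69
f 72 69 53
f 67 69 72
f 48 74 60
f 74 54 75
f 60 75 49
f 74 75 60
f 48 60 58
f 60 49 59
f 58 59 47
f 60 59 58
f 48 58 65
f 58 47 64
f 65 64 51
f 58 64 65
f 48 65 70
f 65 51 71
f 70 71 53
f 65 71 70
f 48 70 74
f 70 53 77
f 74 77 54
f 70 77 74
f 49 75 63
f 75 54 76
f 63 76 50
f 75 76 63
f 47 59 83
f 59 49 84
f 83 84 56
f 59 84 83
f 51 64 80
f 64 47 79
f 80 79 55
f 64 79 80
f 53 71 72
f 71 51 68
f 72 68 52
f 71 68 72
f 54 77 73
f 77 53 69
f 73 69 46
f 77 69 73
f 88 87 91
f 88 91 89
f 89 91 92
f 89 92 90
f 91 87 93
f 91 93 92
f 92 93 94
f 92 94 90
f 93 87 95
f 93 95 94
f 94 95 96
f 94 96 90
f 95 87 97
f 95 97 96
f 96 97 98
f 96 98 90
f 97 87 99
f 97 99 98
f 98 99 100
f 98 100 90
f 99 87 101
f 99 101 100
f 100 101 102
f 100 102 90
f 101 87 103
f 101 103 102
f 102 103 104
f 102 104 90
f 103 87 88
f 103 88 104
f 104 88 89
f 104 89 90



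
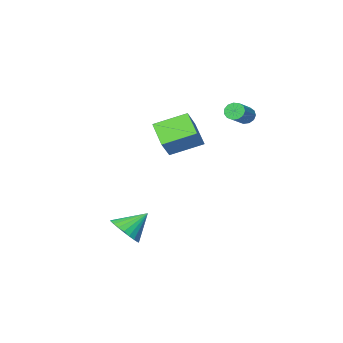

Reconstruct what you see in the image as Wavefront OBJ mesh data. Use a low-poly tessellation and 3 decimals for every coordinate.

v 3.292 0.897 -3.792
v 3.942 0.586 -3.001
v 2.028 1.223 -2.628
v 4.028 0.994 -3.021
v 4.002 1.388 -3.16
v 3.868 1.706 -3.394
v 3.647 1.901 -3.689
v 3.371 1.944 -4
v 3.084 1.827 -4.279
v 2.828 1.568 -4.484
v 2.643 1.207 -4.584
v 2.557 0.799 -4.563
v 2.583 0.406 -4.425
v 2.716 0.088 -4.191
v 2.938 -0.107 -3.896
v 3.213 -0.15 -3.585
v 3.501 -0.033 -3.306
v 3.757 0.226 -3.101
v -0.38 -0.311 0.674
v -0.731 -1.725 1.696
v -2.017 0.663 1.459
v -2.367 -0.752 2.482
v 0.527 0.292 1.818
v 0.177 -1.123 2.841
v -1.109 1.265 2.604
v -1.46 -0.149 3.626
v -4.525 0.945 3.191
v -4.16 0.788 2.729
v -2.889 1.518 3.487
v -3.255 1.675 3.949
v -4.289 1.096 2.649
v -3.019 1.827 3.407
v -4.494 1.356 2.742
v -3.223 2.087 3.5
v -4.709 1.486 2.977
v -3.438 2.216 3.735
v -4.865 1.443 3.28
v -3.594 2.174 4.038
v -4.914 1.243 3.555
v -3.643 1.973 4.313
v -4.839 0.948 3.714
v -3.568 1.678 4.472
v -4.665 0.651 3.708
v -3.394 1.382 4.465
v -4.446 0.448 3.537
v -3.175 1.179 4.294
v -4.253 0.403 3.256
v -2.982 1.133 4.014
v -4.146 0.53 2.955
v -2.875 1.26 3.713
f 2 1 4
f 2 4 3
f 4 1 5
f 4 5 3
f 5 1 6
f 5 6 3
f 6 1 7
f 6 7 3
f 7 1 8
f 7 8 3
f 8 1 9
f 8 9 3
f 9 1 10
f 9 10 3
f 10 1 11
f 10 11 3
f 11 1 12
f 11 12 3
f 12 1 13
f 12 13 3
f 13 1 14
f 13 14 3
f 14 1 15
f 14 15 3
f 15 1 16
f 15 16 3
f 16 1 17
f 16 17 3
f 17 1 18
f 17 18 3
f 18 1 2
f 18 2 3
f 20 22 19
f 23 20 19
f 19 22 21
f 21 23 19
f 20 26 22
f 24 20 23
f 24 26 20
f 22 26 21
f 25 23 21
f 21 26 25
f 25 24 23
f 26 24 25
f 28 27 31
f 28 31 29
f 29 31 32
f 29 32 30
f 31 27 33
f 31 33 32
f 32 33 34
f 32 34 30
f 33 27 35
f 33 35 34
f 34 35 36
f 34 36 30
f 35 27 37
f 35 37 36
f 36 37 38
f 36 38 30
f 37 27 39
f 37 39 38
f 38 39 40
f 38 40 30
f 39 27 41
f 39 41 40
f 40 41 42
f 40 42 30
f 41 27 43
f 41 43 42
f 42 43 44
f 42 44 30
f 43 27 45
f 43 45 44
f 44 45 46
f 44 46 30
f 45 27 47
f 45 47 46
f 46 47 48
f 46 48 30
f 47 27 49
f 47 49 48
f 48 49 50
f 48 50 30
f 49 27 28
f 49 28 50
f 50 28 29
f 50 29 30



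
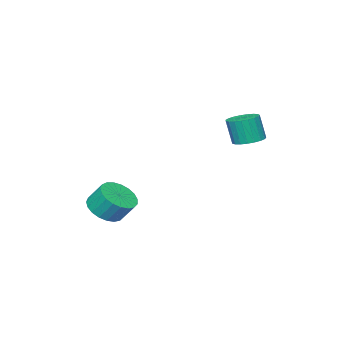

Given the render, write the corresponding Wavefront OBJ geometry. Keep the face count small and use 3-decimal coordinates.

v 2.6 -4.226 -4.16
v 3.003 -4.918 -3.56
v 2.802 -4.185 -2.58
v 2.4 -3.494 -3.18
v 3.334 -4.69 -3.663
v 3.134 -3.957 -2.683
v 3.539 -4.381 -3.852
v 3.339 -3.648 -2.872
v 3.582 -4.046 -4.094
v 3.381 -3.313 -3.114
v 3.454 -3.741 -4.348
v 3.254 -3.009 -3.368
v 3.179 -3.521 -4.569
v 2.979 -2.788 -3.589
v 2.804 -3.423 -4.719
v 2.604 -2.69 -3.739
v 2.394 -3.463 -4.773
v 2.194 -2.731 -3.793
v 2.019 -3.636 -4.72
v 1.819 -2.903 -3.74
v 1.745 -3.911 -4.571
v 1.545 -3.178 -3.591
v 1.619 -4.24 -4.351
v 1.418 -3.507 -3.371
v 1.662 -4.567 -4.097
v 1.462 -3.834 -3.117
v 1.868 -4.835 -3.855
v 1.667 -4.102 -2.875
v 2.2 -4.998 -3.665
v 1.999 -4.265 -2.685
v 2.601 -5.027 -3.561
v 2.401 -4.294 -2.581
v -3.307 -0.732 -0.49
v -2.664 -0.244 -0.432
v -2.549 -0.56 0.948
v -3.193 -1.048 0.89
v -2.918 -0.034 -0.362
v -2.803 -0.349 1.017
v -3.239 0.056 -0.315
v -3.124 -0.26 1.065
v -3.572 0.009 -0.298
v -3.457 -0.307 1.082
v -3.859 -0.166 -0.314
v -3.745 -0.482 1.065
v -4.051 -0.439 -0.361
v -3.937 -0.755 1.019
v -4.115 -0.762 -0.43
v -4 -1.078 0.95
v -4.038 -1.081 -0.509
v -3.924 -1.396 0.871
v -3.836 -1.339 -0.585
v -3.721 -1.655 0.795
v -3.542 -1.492 -0.644
v -3.427 -1.808 0.735
v -3.207 -1.514 -0.677
v -3.092 -1.83 0.703
v -2.89 -1.4 -0.678
v -2.775 -1.716 0.702
v -2.645 -1.171 -0.645
v -2.53 -1.487 0.734
v -2.514 -0.867 -0.587
v -2.4 -1.182 0.793
v -2.521 -0.538 -0.511
v -2.406 -0.854 0.869
f 2 1 5
f 2 5 3
f 3 5 6
f 3 6 4
f 5 1 7
f 5 7 6
f 6 7 8
f 6 8 4
f 7 1 9
f 7 9 8
f 8 9 10
f 8 10 4
f 9 1 11
f 9 11 10
f 10 11 12
f 10 12 4
f 11 1 13
f 11 13 12
f 12 13 14
f 12 14 4
f 13 1 15
f 13 15 14
f 14 15 16
f 14 16 4
f 15 1 17
f 15 17 16
f 16 17 18
f 16 18 4
f 17 1 19
f 17 19 18
f 18 19 20
f 18 20 4
f 19 1 21
f 19 21 20
f 20 21 22
f 20 22 4
f 21 1 23
f 21 23 22
f 22 23 24
f 22 24 4
f 23 1 25
f 23 25 24
f 24 25 26
f 24 26 4
f 25 1 27
f 25 27 26
f 26 27 28
f 26 28 4
f 27 1 29
f 27 29 28
f 28 29 30
f 28 30 4
f 29 1 31
f 29 31 30
f 30 31 32
f 30 32 4
f 31 1 2
f 31 2 32
f 32 2 3
f 32 3 4
f 34 33 37
f 34 37 35
f 35 37 38
f 35 38 36
f 37 33 39
f 37 39 38
f 38 39 40
f 38 40 36
f 39 33 41
f 39 41 40
f 40 41 42
f 40 42 36
f 41 33 43
f 41 43 42
f 42 43 44
f 42 44 36
f 43 33 45
f 43 45 44
f 44 45 46
f 44 46 36
f 45 33 47
f 45 47 46
f 46 47 48
f 46 48 36
f 47 33 49
f 47 49 48
f 48 49 50
f 48 50 36
f 49 33 51
f 49 51 50
f 50 51 52
f 50 52 36
f 51 33 53
f 51 53 52
f 52 53 54
f 52 54 36
f 53 33 55
f 53 55 54
f 54 55 56
f 54 56 36
f 55 33 57
f 55 57 56
f 56 57 58
f 56 58 36
f 57 33 59
f 57 59 58
f 58 59 60
f 58 60 36
f 59 33 61
f 59 61 60
f 60 61 62
f 60 62 36
f 61 33 63
f 61 63 62
f 62 63 64
f 62 64 36
f 63 33 34
f 63 34 64
f 64 34 35
f 64 35 36



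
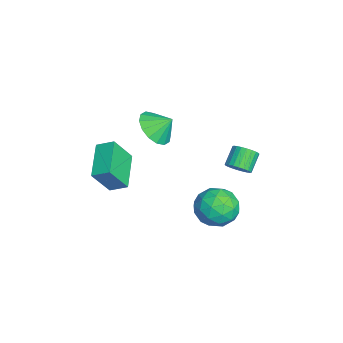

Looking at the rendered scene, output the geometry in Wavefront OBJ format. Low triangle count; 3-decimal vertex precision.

v -0.234 -2.221 -2.012
v 0.143 -3.021 -0.643
v 0.006 -1.4 -1.599
v 0.383 -2.2 -0.229
v 1.617 -2.44 -2.651
v 1.994 -3.24 -1.281
v 1.857 -1.619 -2.237
v 2.234 -2.419 -0.868
v 1.467 3.093 -3.104
v 2.247 3.364 -3.884
v 1.413 1.376 -3.756
v 2.193 1.647 -4.536
v 2.481 1.597 -3.439
v 2.514 2.658 -3.036
v 1.146 2.082 -4.604
v 1.179 3.143 -4.201
v 2.048 2.739 -4.811
v 2.873 2.44 -4.091
v 0.787 2.3 -3.549
v 1.612 2.001 -2.829
v 1.862 3.379 -3.437
v 1.798 1.361 -4.203
v 1.967 1.331 -3.558
v 2.425 1.491 -4.017
v 2.019 2.964 -2.938
v 2.477 3.124 -3.397
v 2.615 2.085 -3.135
v 1.183 1.616 -4.243
v 1.641 1.776 -4.702
v 1.235 3.249 -3.623
v 1.693 3.409 -4.082
v 1.045 2.655 -4.505
v 2.203 3.172 -4.44
v 2.171 2.162 -4.823
v 1.556 2.418 -4.864
v 1.576 3.042 -4.627
v 2.688 2.995 -4.017
v 2.656 1.986 -4.4
v 2.826 1.957 -3.755
v 2.845 2.58 -3.518
v 2.571 2.628 -4.562
v 1.004 2.754 -3.24
v 0.972 1.745 -3.623
v 0.815 2.16 -4.122
v 0.834 2.783 -3.885
v 1.489 2.578 -2.817
v 1.457 1.568 -3.2
v 2.084 1.698 -3.013
v 2.104 2.322 -2.776
v 1.089 2.112 -3.078
v 0.014 3.448 -2.627
v 0.494 3.677 -2.253
v -0.254 4.081 -1.54
v -0.734 3.852 -1.913
v 0.453 3.874 -2.408
v -0.295 4.278 -1.694
v 0.345 4.006 -2.596
v -0.402 4.41 -1.882
v 0.187 4.053 -2.788
v -0.561 4.457 -2.074
v 0.003 4.008 -2.956
v -0.745 4.412 -2.242
v -0.18 3.878 -3.074
v -0.928 4.282 -2.36
v -0.334 3.682 -3.124
v -1.081 4.086 -2.41
v -0.434 3.451 -3.098
v -1.182 3.855 -2.384
v -0.466 3.219 -3
v -1.214 3.623 -2.287
v -0.425 3.022 -2.846
v -1.173 3.426 -2.132
v -0.318 2.89 -2.658
v -1.065 3.294 -1.944
v -0.159 2.843 -2.466
v -0.907 3.247 -1.752
v 0.025 2.888 -2.298
v -0.723 3.292 -1.584
v 0.208 3.018 -2.18
v -0.54 3.422 -1.466
v 0.361 3.214 -2.13
v -0.386 3.618 -1.416
v 0.462 3.445 -2.156
v -0.286 3.849 -1.442
v -2.128 -0.302 -1.34
v -1.365 0.107 -1.951
v -1.952 0.502 -0.58
v -1.825 0.36 -2.11
v -2.367 0.435 -2.064
v -2.844 0.312 -1.823
v -3.13 0.025 -1.453
v -3.148 -0.349 -1.053
v -2.892 -0.711 -0.729
v -2.432 -0.963 -0.569
v -1.89 -1.039 -0.616
v -1.412 -0.916 -0.856
v -1.127 -0.629 -1.226
v -1.109 -0.255 -1.627
f 2 4 1
f 5 2 1
f 1 4 3
f 3 5 1
f 2 8 4
f 6 2 5
f 6 8 2
f 4 8 3
f 7 5 3
f 3 8 7
f 7 6 5
f 8 6 7
f 9 46 25
f 46 20 49
f 25 49 14
f 46 49 25
f 9 25 21
f 25 14 26
f 21 26 10
f 25 26 21
f 9 21 30
f 21 10 31
f 30 31 16
f 21 31 30
f 9 30 42
f 30 16 45
f 42 45 19
f 30 45 42
f 9 42 46
f 42 19 50
f 46 50 20
f 42 50 46
f 10 26 37
f 26 14 40
f 37 40 18
f 26 40 37
f 14 49 27
f 49 20 48
f 27 48 13
f 49 48 27
f 20 50 47
f 50 19 43
f 47 43 11
f 50 43 47
f 19 45 44
f 45 16 32
f 44 32 15
f 45 32 44
f 16 31 36
f 31 10 33
f 36 33 17
f 31 33 36
f 12 38 24
f 38 18 39
f 24 39 13
f 38 39 24
f 12 24 22
f 24 13 23
f 22 23 11
f 24 23 22
f 12 22 29
f 22 11 28
f 29 28 15
f 22 28 29
f 12 29 34
f 29 15 35
f 34 35 17
f 29 35 34
f 12 34 38
f 34 17 41
f 38 41 18
f 34 41 38
f 13 39 27
f 39 18 40
f 27 40 14
f 39 40 27
f 11 23 47
f 23 13 48
f 47 48 20
f 23 48 47
f 15 28 44
f 28 11 43
f 44 43 19
f 28 43 44
f 17 35 36
f 35 15 32
f 36 32 16
f 35 32 36
f 18 41 37
f 41 17 33
f 37 33 10
f 41 33 37
f 52 51 55
f 52 55 53
f 53 55 56
f 53 56 54
f 55 51 57
f 55 57 56
f 56 57 58
f 56 58 54
f 57 51 59
f 57 59 58
f 58 59 60
f 58 60 54
f 59 51 61
f 59 61 60
f 60 61 62
f 60 62 54
f 61 51 63
f 61 63 62
f 62 63 64
f 62 64 54
f 63 51 65
f 63 65 64
f 64 65 66
f 64 66 54
f 65 51 67
f 65 67 66
f 66 67 68
f 66 68 54
f 67 51 69
f 67 69 68
f 68 69 70
f 68 70 54
f 69 51 71
f 69 71 70
f 70 71 72
f 70 72 54
f 71 51 73
f 71 73 72
f 72 73 74
f 72 74 54
f 73 51 75
f 73 75 74
f 74 75 76
f 74 76 54
f 75 51 77
f 75 77 76
f 76 77 78
f 76 78 54
f 77 51 79
f 77 79 78
f 78 79 80
f 78 80 54
f 79 51 81
f 79 81 80
f 80 81 82
f 80 82 54
f 81 51 83
f 81 83 82
f 82 83 84
f 82 84 54
f 83 51 52
f 83 52 84
f 84 52 53
f 84 53 54
f 86 85 88
f 86 88 87
f 88 85 89
f 88 89 87
f 89 85 90
f 89 90 87
f 90 85 91
f 90 91 87
f 91 85 92
f 91 92 87
f 92 85 93
f 92 93 87
f 93 85 94
f 93 94 87
f 94 85 95
f 94 95 87
f 95 85 96
f 95 96 87
f 96 85 97
f 96 97 87
f 97 85 98
f 97 98 87
f 98 85 86
f 98 86 87



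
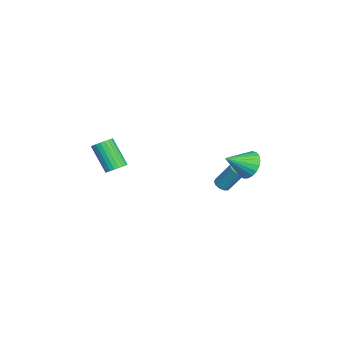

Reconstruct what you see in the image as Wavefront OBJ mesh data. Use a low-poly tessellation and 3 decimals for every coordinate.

v -2.281 2.925 -4.732
v -1.723 3.031 -4.892
v -1.441 4.021 -3.247
v -1.999 3.915 -3.088
v -1.904 3.283 -5.012
v -1.622 4.273 -3.368
v -2.205 3.42 -5.043
v -1.923 4.41 -3.399
v -2.53 3.401 -4.976
v -2.248 4.391 -3.332
v -2.776 3.23 -4.831
v -2.494 4.22 -3.187
v -2.865 2.963 -4.655
v -2.583 3.953 -3.011
v -2.768 2.683 -4.503
v -2.486 3.673 -2.859
v -2.517 2.48 -4.424
v -2.235 3.471 -2.78
v -2.191 2.419 -4.443
v -1.909 3.409 -2.799
v -1.893 2.518 -4.554
v -1.611 3.508 -2.909
v -1.719 2.746 -4.721
v -1.437 3.736 -3.077
v 0.859 -3.473 -1.29
v 1.246 -3.066 -0.823
v 0.208 -3.98 0.836
v -0.179 -4.387 0.37
v 1.021 -2.897 -0.871
v -0.017 -3.811 0.788
v 0.772 -2.817 -0.982
v -0.266 -3.731 0.677
v 0.536 -2.836 -1.141
v -0.502 -3.75 0.518
v 0.349 -2.952 -1.322
v -0.689 -3.866 0.338
v 0.24 -3.147 -1.498
v -0.798 -4.061 0.162
v 0.225 -3.392 -1.642
v -0.813 -4.306 0.017
v 0.306 -3.65 -1.733
v -0.732 -4.564 -0.074
v 0.472 -3.88 -1.756
v -0.566 -4.794 -0.097
v 0.697 -4.049 -1.708
v -0.341 -4.963 -0.049
v 0.946 -4.129 -1.597
v -0.092 -5.043 0.062
v 1.182 -4.11 -1.438
v 0.144 -5.024 0.221
v 1.369 -3.994 -1.258
v 0.331 -4.908 0.402
v 1.478 -3.799 -1.082
v 0.44 -4.713 0.578
v 1.493 -3.554 -0.937
v 0.455 -4.468 0.722
v 1.412 -3.296 -0.846
v 0.374 -4.21 0.813
v -0.985 4.525 -2.065
v 0.024 4.744 -2.382
v -0.355 3.055 -1.075
v -0.01 4.984 -2.004
v -0.212 5.145 -1.636
v -0.547 5.198 -1.343
v -0.959 5.135 -1.174
v -1.375 4.967 -1.159
v -1.723 4.722 -1.301
v -1.944 4.443 -1.575
v -1.999 4.178 -1.934
v -1.879 3.973 -2.315
v -1.604 3.863 -2.652
v -1.222 3.868 -2.889
v -0.799 3.987 -2.982
v -0.409 4.198 -2.917
v -0.117 4.466 -2.705
f 2 1 5
f 2 5 3
f 3 5 6
f 3 6 4
f 5 1 7
f 5 7 6
f 6 7 8
f 6 8 4
f 7 1 9
f 7 9 8
f 8 9 10
f 8 10 4
f 9 1 11
f 9 11 10
f 10 11 12
f 10 12 4
f 11 1 13
f 11 13 12
f 12 13 14
f 12 14 4
f 13 1 15
f 13 15 14
f 14 15 16
f 14 16 4
f 15 1 17
f 15 17 16
f 16 17 18
f 16 18 4
f 17 1 19
f 17 19 18
f 18 19 20
f 18 20 4
f 19 1 21
f 19 21 20
f 20 21 22
f 20 22 4
f 21 1 23
f 21 23 22
f 22 23 24
f 22 24 4
f 23 1 2
f 23 2 24
f 24 2 3
f 24 3 4
f 26 25 29
f 26 29 27
f 27 29 30
f 27 30 28
f 29 25 31
f 29 31 30
f 30 31 32
f 30 32 28
f 31 25 33
f 31 33 32
f 32 33 34
f 32 34 28
f 33 25 35
f 33 35 34
f 34 35 36
f 34 36 28
f 35 25 37
f 35 37 36
f 36 37 38
f 36 38 28
f 37 25 39
f 37 39 38
f 38 39 40
f 38 40 28
f 39 25 41
f 39 41 40
f 40 41 42
f 40 42 28
f 41 25 43
f 41 43 42
f 42 43 44
f 42 44 28
f 43 25 45
f 43 45 44
f 44 45 46
f 44 46 28
f 45 25 47
f 45 47 46
f 46 47 48
f 46 48 28
f 47 25 49
f 47 49 48
f 48 49 50
f 48 50 28
f 49 25 51
f 49 51 50
f 50 51 52
f 50 52 28
f 51 25 53
f 51 53 52
f 52 53 54
f 52 54 28
f 53 25 55
f 53 55 54
f 54 55 56
f 54 56 28
f 55 25 57
f 55 57 56
f 56 57 58
f 56 58 28
f 57 25 26
f 57 26 58
f 58 26 27
f 58 27 28
f 60 59 62
f 60 62 61
f 62 59 63
f 62 63 61
f 63 59 64
f 63 64 61
f 64 59 65
f 64 65 61
f 65 59 66
f 65 66 61
f 66 59 67
f 66 67 61
f 67 59 68
f 67 68 61
f 68 59 69
f 68 69 61
f 69 59 70
f 69 70 61
f 70 59 71
f 70 71 61
f 71 59 72
f 71 72 61
f 72 59 73
f 72 73 61
f 73 59 74
f 73 74 61
f 74 59 75
f 74 75 61
f 75 59 60
f 75 60 61



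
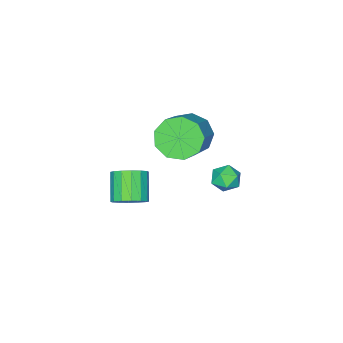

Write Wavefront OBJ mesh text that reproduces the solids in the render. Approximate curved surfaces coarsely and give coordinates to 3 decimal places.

v 2.365 -0.567 1.893
v 3.08 -1.222 1.441
v 4.511 -0.427 2.555
v 3.795 0.227 3.007
v 3.033 -0.6 1.058
v 4.464 0.195 2.172
v 2.673 0.037 1.066
v 4.104 0.832 2.18
v 2.169 0.391 1.46
v 3.6 1.186 2.575
v 1.756 0.297 2.057
v 3.187 1.092 3.172
v 1.628 -0.202 2.578
v 3.059 0.593 3.692
v 1.845 -0.872 2.777
v 3.276 -0.077 3.892
v 2.305 -1.399 2.563
v 3.735 -0.604 3.677
v 2.793 -1.538 2.035
v 4.223 -0.743 3.15
v 4.239 -2.227 -2.481
v 4.859 -2.761 -2.421
v 4.08 -3.546 -1.378
v 3.461 -3.013 -1.439
v 4.943 -2.461 -2.132
v 4.165 -3.247 -1.089
v 4.839 -2.099 -1.937
v 4.061 -2.884 -0.894
v 4.574 -1.771 -1.888
v 3.796 -2.556 -0.845
v 4.219 -1.565 -1.998
v 3.441 -2.351 -0.955
v 3.87 -1.537 -2.237
v 3.092 -2.322 -1.194
v 3.62 -1.694 -2.542
v 2.841 -2.479 -1.499
v 3.535 -1.993 -2.831
v 2.757 -2.779 -1.788
v 3.639 -2.356 -3.026
v 2.861 -3.141 -1.983
v 3.904 -2.684 -3.075
v 3.126 -3.469 -2.032
v 4.259 -2.889 -2.965
v 3.481 -3.675 -1.922
v 4.608 -2.918 -2.726
v 3.83 -3.703 -1.683
v 3.478 2.417 0.713
v 3.812 2.077 1.232
v 2.548 2.503 1.368
v 2.882 2.163 1.887
v 3.082 2.814 1.706
v 3.657 2.761 1.301
v 2.703 1.819 1.299
v 3.278 1.766 0.894
v 3.333 1.708 1.594
v 3.567 2.322 1.846
v 2.793 2.258 0.754
v 3.027 2.872 1.006
f 2 1 5
f 2 5 3
f 3 5 6
f 3 6 4
f 5 1 7
f 5 7 6
f 6 7 8
f 6 8 4
f 7 1 9
f 7 9 8
f 8 9 10
f 8 10 4
f 9 1 11
f 9 11 10
f 10 11 12
f 10 12 4
f 11 1 13
f 11 13 12
f 12 13 14
f 12 14 4
f 13 1 15
f 13 15 14
f 14 15 16
f 14 16 4
f 15 1 17
f 15 17 16
f 16 17 18
f 16 18 4
f 17 1 19
f 17 19 18
f 18 19 20
f 18 20 4
f 19 1 2
f 19 2 20
f 20 2 3
f 20 3 4
f 22 21 25
f 22 25 23
f 23 25 26
f 23 26 24
f 25 21 27
f 25 27 26
f 26 27 28
f 26 28 24
f 27 21 29
f 27 29 28
f 28 29 30
f 28 30 24
f 29 21 31
f 29 31 30
f 30 31 32
f 30 32 24
f 31 21 33
f 31 33 32
f 32 33 34
f 32 34 24
f 33 21 35
f 33 35 34
f 34 35 36
f 34 36 24
f 35 21 37
f 35 37 36
f 36 37 38
f 36 38 24
f 37 21 39
f 37 39 38
f 38 39 40
f 38 40 24
f 39 21 41
f 39 41 40
f 40 41 42
f 40 42 24
f 41 21 43
f 41 43 42
f 42 43 44
f 42 44 24
f 43 21 45
f 43 45 44
f 44 45 46
f 44 46 24
f 45 21 22
f 45 22 46
f 46 22 23
f 46 23 24
f 47 58 52
f 47 52 48
f 47 48 54
f 47 54 57
f 47 57 58
f 48 52 56
f 52 58 51
f 58 57 49
f 57 54 53
f 54 48 55
f 50 56 51
f 50 51 49
f 50 49 53
f 50 53 55
f 50 55 56
f 51 56 52
f 49 51 58
f 53 49 57
f 55 53 54
f 56 55 48



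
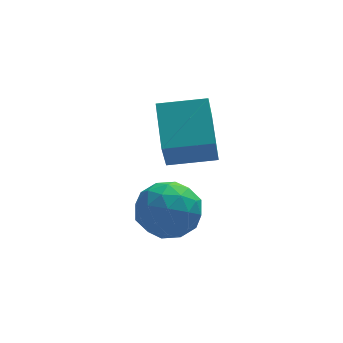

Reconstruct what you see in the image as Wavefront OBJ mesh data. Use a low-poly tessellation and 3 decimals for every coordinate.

v 0.078 0.535 -0.891
v -0.186 -0.287 0.479
v 0.138 2.107 0.063
v -0.126 1.285 1.434
v 1.666 0.355 -0.694
v 1.402 -0.467 0.677
v 1.726 1.927 0.261
v 1.462 1.105 1.631
v 0.005 0.864 -2.614
v 0.975 0.298 -2.546
v -0.915 -0.678 -2.314
v 0.055 -1.244 -2.246
v -0.226 -0.509 -1.441
v 0.343 0.444 -1.627
v -0.283 -0.824 -3.233
v 0.286 0.129 -3.419
v 0.797 -0.745 -2.928
v 0.832 -0.55 -1.821
v -0.772 0.17 -3.039
v -0.737 0.365 -1.932
v 0.571 0.716 -2.606
v -0.511 -1.096 -2.254
v -0.676 -0.664 -1.781
v -0.106 -0.997 -1.74
v 0.199 0.802 -2.066
v 0.769 0.469 -2.026
v 0.064 -0.005 -1.377
v -0.709 -0.849 -2.834
v -0.139 -1.182 -2.794
v 0.166 0.617 -3.12
v 0.736 0.284 -3.079
v -0.004 -0.375 -3.483
v 1.037 -0.229 -2.791
v 0.496 -1.136 -2.614
v 0.297 -0.889 -3.195
v 0.631 -0.329 -3.304
v 1.057 -0.115 -2.14
v 0.516 -1.021 -1.963
v 0.351 -0.589 -1.491
v 0.686 -0.029 -1.6
v 0.953 -0.728 -2.365
v -0.456 0.641 -2.897
v -0.997 -0.265 -2.72
v -0.626 -0.351 -3.26
v -0.291 0.209 -3.369
v -0.436 0.756 -2.246
v -0.977 -0.151 -2.069
v -0.571 -0.051 -1.556
v -0.237 0.509 -1.665
v -0.893 0.348 -2.495
f 2 4 1
f 5 2 1
f 1 4 3
f 3 5 1
f 2 8 4
f 6 2 5
f 6 8 2
f 4 8 3
f 7 5 3
f 3 8 7
f 7 6 5
f 8 6 7
f 9 46 25
f 46 20 49
f 25 49 14
f 46 49 25
f 9 25 21
f 25 14 26
f 21 26 10
f 25 26 21
f 9 21 30
f 21 10 31
f 30 31 16
f 21 31 30
f 9 30 42
f 30 16 45
f 42 45 19
f 30 45 42
f 9 42 46
f 42 19 50
f 46 50 20
f 42 50 46
f 10 26 37
f 26 14 40
f 37 40 18
f 26 40 37
f 14 49 27
f 49 20 48
f 27 48 13
f 49 48 27
f 20 50 47
f 50 19 43
f 47 43 11
f 50 43 47
f 19 45 44
f 45 16 32
f 44 32 15
f 45 32 44
f 16 31 36
f 31 10 33
f 36 33 17
f 31 33 36
f 12 38 24
f 38 18 39
f 24 39 13
f 38 39 24
f 12 24 22
f 24 13 23
f 22 23 11
f 24 23 22
f 12 22 29
f 22 11 28
f 29 28 15
f 22 28 29
f 12 29 34
f 29 15 35
f 34 35 17
f 29 35 34
f 12 34 38
f 34 17 41
f 38 41 18
f 34 41 38
f 13 39 27
f 39 18 40
f 27 40 14
f 39 40 27
f 11 23 47
f 23 13 48
f 47 48 20
f 23 48 47
f 15 28 44
f 28 11 43
f 44 43 19
f 28 43 44
f 17 35 36
f 35 15 32
f 36 32 16
f 35 32 36
f 18 41 37
f 41 17 33
f 37 33 10
f 41 33 37



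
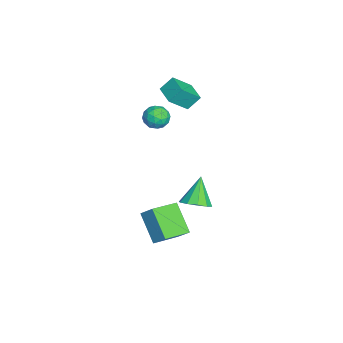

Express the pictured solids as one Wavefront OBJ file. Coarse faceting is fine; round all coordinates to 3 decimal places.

v -4.488 -0.386 1.868
v -3.902 -1.424 2.951
v -4.723 0.331 2.683
v -4.136 -0.707 3.765
v -3.264 0.167 1.735
v -2.677 -0.871 2.817
v -3.498 0.884 2.549
v -2.912 -0.154 3.632
v 2.924 -1.514 -4.803
v 1.566 -2.274 -3.422
v 1.752 -0.221 -5.243
v 0.394 -0.981 -3.863
v 3.366 -0.839 -3.997
v 2.008 -1.599 -2.617
v 2.194 0.454 -4.438
v 0.836 -0.306 -3.057
v -4.186 -1.174 -0.033
v -3.34 -1.217 0.055
v -4.34 -2.043 1.025
v -3.494 -2.086 1.113
v -3.905 -1.365 1.303
v -3.81 -0.828 0.649
v -3.87 -2.432 0.431
v -3.775 -1.895 -0.223
v -3.144 -1.995 0.342
v -3.167 -1.335 0.88
v -4.513 -1.925 0.2
v -4.536 -1.265 0.738
v -3.75 -1.119 -0.082
v -3.93 -2.141 1.162
v -4.172 -1.717 1.274
v -3.675 -1.742 1.325
v -4.026 -0.89 0.267
v -3.529 -0.916 0.319
v -3.861 -1.003 1.052
v -4.151 -2.344 0.761
v -3.654 -2.37 0.813
v -4.005 -1.518 -0.245
v -3.508 -1.543 -0.194
v -3.819 -2.257 0.028
v -3.137 -1.602 0.138
v -3.228 -2.112 0.76
v -3.449 -2.316 0.36
v -3.393 -2 -0.025
v -3.15 -1.214 0.455
v -3.241 -1.725 1.077
v -3.483 -1.301 1.188
v -3.427 -0.985 0.804
v -3.035 -1.671 0.623
v -4.439 -1.535 0.003
v -4.53 -2.046 0.625
v -4.253 -2.275 0.276
v -4.197 -1.959 -0.108
v -4.452 -1.148 0.32
v -4.543 -1.658 0.942
v -4.287 -1.26 1.105
v -4.231 -0.944 0.72
v -4.645 -1.589 0.457
v 3.791 0.789 -0.578
v 4.394 0.372 -0.039
v 2.709 1.051 0.838
v 4.518 0.921 -0.046
v 4.364 1.419 -0.256
v 3.991 1.677 -0.589
v 3.541 1.596 -0.917
v 3.187 1.206 -1.116
v 3.064 0.658 -1.109
v 3.218 0.159 -0.899
v 3.591 -0.099 -0.566
v 4.04 -0.017 -0.238
f 2 4 1
f 5 2 1
f 1 4 3
f 3 5 1
f 2 8 4
f 6 2 5
f 6 8 2
f 4 8 3
f 7 5 3
f 3 8 7
f 7 6 5
f 8 6 7
f 10 12 9
f 13 10 9
f 9 12 11
f 11 13 9
f 10 16 12
f 14 10 13
f 14 16 10
f 12 16 11
f 15 13 11
f 11 16 15
f 15 14 13
f 16 14 15
f 17 54 33
f 54 28 57
f 33 57 22
f 54 57 33
f 17 33 29
f 33 22 34
f 29 34 18
f 33 34 29
f 17 29 38
f 29 18 39
f 38 39 24
f 29 39 38
f 17 38 50
f 38 24 53
f 50 53 27
f 38 53 50
f 17 50 54
f 50 27 58
f 54 58 28
f 50 58 54
f 18 34 45
f 34 22 48
f 45 48 26
f 34 48 45
f 22 57 35
f 57 28 56
f 35 56 21
f 57 56 35
f 28 58 55
f 58 27 51
f 55 51 19
f 58 51 55
f 27 53 52
f 53 24 40
f 52 40 23
f 53 40 52
f 24 39 44
f 39 18 41
f 44 41 25
f 39 41 44
f 20 46 32
f 46 26 47
f 32 47 21
f 46 47 32
f 20 32 30
f 32 21 31
f 30 31 19
f 32 31 30
f 20 30 37
f 30 19 36
f 37 36 23
f 30 36 37
f 20 37 42
f 37 23 43
f 42 43 25
f 37 43 42
f 20 42 46
f 42 25 49
f 46 49 26
f 42 49 46
f 21 47 35
f 47 26 48
f 35 48 22
f 47 48 35
f 19 31 55
f 31 21 56
f 55 56 28
f 31 56 55
f 23 36 52
f 36 19 51
f 52 51 27
f 36 51 52
f 25 43 44
f 43 23 40
f 44 40 24
f 43 40 44
f 26 49 45
f 49 25 41
f 45 41 18
f 49 41 45
f 60 59 62
f 60 62 61
f 62 59 63
f 62 63 61
f 63 59 64
f 63 64 61
f 64 59 65
f 64 65 61
f 65 59 66
f 65 66 61
f 66 59 67
f 66 67 61
f 67 59 68
f 67 68 61
f 68 59 69
f 68 69 61
f 69 59 70
f 69 70 61
f 70 59 60
f 70 60 61



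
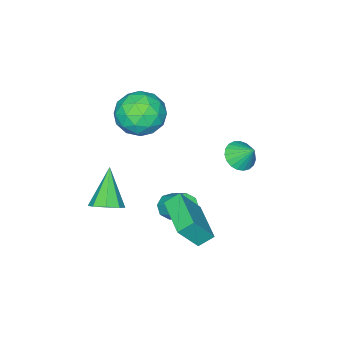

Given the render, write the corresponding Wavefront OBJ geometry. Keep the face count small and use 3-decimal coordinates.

v 2.926 -0.462 -0.216
v 2.334 -0.053 0.29
v 2.052 -0.041 -1.576
v 1.46 0.368 -1.069
v 4.02 1.312 -0.371
v 3.428 1.721 0.136
v 3.146 1.733 -1.73
v 2.554 2.142 -1.224
v 1.299 -1.535 -2.377
v 1.845 -1.873 -2.097
v 2.066 -0.822 -1.262
v 1.521 -0.485 -1.543
v 1.985 -1.57 -2.516
v 2.206 -0.519 -1.681
v 1.723 -1.246 -2.854
v 1.944 -0.195 -2.019
v 1.213 -1.092 -2.912
v 1.434 -0.042 -2.078
v 0.754 -1.198 -2.658
v 0.975 -0.147 -1.823
v 0.614 -1.501 -2.239
v 0.835 -0.45 -1.404
v 0.876 -1.825 -1.901
v 1.097 -0.774 -1.066
v 1.386 -1.978 -1.842
v 1.607 -0.928 -1.008
v -1.508 0.119 0.407
v -1.084 -0.405 0.874
v -1.512 0.921 1.313
v -0.835 -0.23 0.719
v -0.703 0.005 0.511
v -0.71 0.26 0.285
v -0.855 0.491 0.08
v -1.113 0.657 -0.068
v -1.439 0.73 -0.135
v -1.777 0.698 -0.107
v -2.069 0.565 0.009
v -2.264 0.355 0.194
v -2.328 0.104 0.417
v -2.25 -0.144 0.637
v -2.044 -0.347 0.818
v -1.745 -0.469 0.927
v -1.406 -0.49 0.947
v 4.365 -2.562 -0.847
v 4.893 -3.188 -0.806
v 3.255 -3.398 0.687
v 5.055 -2.712 -0.43
v 4.812 -2.149 -0.298
v 4.308 -1.827 -0.487
v 3.837 -1.936 -0.888
v 3.676 -2.411 -1.264
v 3.918 -2.975 -1.396
v 4.422 -3.297 -1.206
v 1.296 -2.078 3.21
v 1.896 -2.783 2.353
v 0.864 -3.757 4.287
v 1.464 -4.462 3.43
v 2.118 -3.679 4.173
v 2.385 -2.641 3.507
v 0.375 -3.899 3.133
v 0.642 -2.861 2.467
v 1.327 -3.908 2.305
v 2.404 -3.772 2.948
v 0.356 -2.768 3.692
v 1.433 -2.632 4.335
v 1.634 -2.283 2.687
v 1.126 -4.257 3.953
v 1.51 -3.797 4.39
v 1.863 -4.211 3.886
v 1.921 -2.2 3.365
v 2.274 -2.614 2.861
v 2.404 -3.141 3.932
v 0.486 -3.926 3.779
v 0.839 -4.34 3.275
v 0.897 -2.329 2.754
v 1.25 -2.743 2.25
v 0.356 -3.399 2.708
v 1.652 -3.358 2.155
v 1.399 -4.346 2.788
v 0.758 -4.014 2.613
v 0.915 -3.404 2.222
v 2.286 -3.279 2.533
v 2.032 -4.266 3.166
v 2.416 -3.806 3.603
v 2.573 -3.196 3.211
v 1.951 -3.94 2.505
v 0.728 -2.274 3.474
v 0.474 -3.261 4.107
v 0.187 -3.344 3.429
v 0.344 -2.734 3.037
v 1.361 -2.194 3.852
v 1.108 -3.182 4.485
v 1.845 -3.136 4.418
v 2.002 -2.526 4.027
v 0.809 -2.6 4.135
f 2 4 1
f 5 2 1
f 1 4 3
f 3 5 1
f 2 8 4
f 6 2 5
f 6 8 2
f 4 8 3
f 7 5 3
f 3 8 7
f 7 6 5
f 8 6 7
f 10 9 13
f 10 13 11
f 11 13 14
f 11 14 12
f 13 9 15
f 13 15 14
f 14 15 16
f 14 16 12
f 15 9 17
f 15 17 16
f 16 17 18
f 16 18 12
f 17 9 19
f 17 19 18
f 18 19 20
f 18 20 12
f 19 9 21
f 19 21 20
f 20 21 22
f 20 22 12
f 21 9 23
f 21 23 22
f 22 23 24
f 22 24 12
f 23 9 25
f 23 25 24
f 24 25 26
f 24 26 12
f 25 9 10
f 25 10 26
f 26 10 11
f 26 11 12
f 28 27 30
f 28 30 29
f 30 27 31
f 30 31 29
f 31 27 32
f 31 32 29
f 32 27 33
f 32 33 29
f 33 27 34
f 33 34 29
f 34 27 35
f 34 35 29
f 35 27 36
f 35 36 29
f 36 27 37
f 36 37 29
f 37 27 38
f 37 38 29
f 38 27 39
f 38 39 29
f 39 27 40
f 39 40 29
f 40 27 41
f 40 41 29
f 41 27 42
f 41 42 29
f 42 27 43
f 42 43 29
f 43 27 28
f 43 28 29
f 45 44 47
f 45 47 46
f 47 44 48
f 47 48 46
f 48 44 49
f 48 49 46
f 49 44 50
f 49 50 46
f 50 44 51
f 50 51 46
f 51 44 52
f 51 52 46
f 52 44 53
f 52 53 46
f 53 44 45
f 53 45 46
f 54 91 70
f 91 65 94
f 70 94 59
f 91 94 70
f 54 70 66
f 70 59 71
f 66 71 55
f 70 71 66
f 54 66 75
f 66 55 76
f 75 76 61
f 66 76 75
f 54 75 87
f 75 61 90
f 87 90 64
f 75 90 87
f 54 87 91
f 87 64 95
f 91 95 65
f 87 95 91
f 55 71 82
f 71 59 85
f 82 85 63
f 71 85 82
f 59 94 72
f 94 65 93
f 72 93 58
f 94 93 72
f 65 95 92
f 95 64 88
f 92 88 56
f 95 88 92
f 64 90 89
f 90 61 77
f 89 77 60
f 90 77 89
f 61 76 81
f 76 55 78
f 81 78 62
f 76 78 81
f 57 83 69
f 83 63 84
f 69 84 58
f 83 84 69
f 57 69 67
f 69 58 68
f 67 68 56
f 69 68 67
f 57 67 74
f 67 56 73
f 74 73 60
f 67 73 74
f 57 74 79
f 74 60 80
f 79 80 62
f 74 80 79
f 57 79 83
f 79 62 86
f 83 86 63
f 79 86 83
f 58 84 72
f 84 63 85
f 72 85 59
f 84 85 72
f 56 68 92
f 68 58 93
f 92 93 65
f 68 93 92
f 60 73 89
f 73 56 88
f 89 88 64
f 73 88 89
f 62 80 81
f 80 60 77
f 81 77 61
f 80 77 81
f 63 86 82
f 86 62 78
f 82 78 55
f 86 78 82

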